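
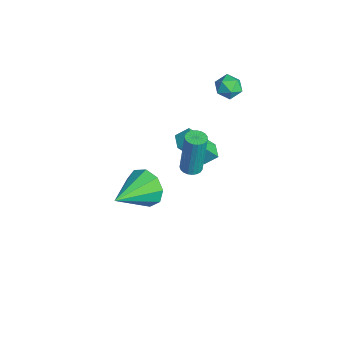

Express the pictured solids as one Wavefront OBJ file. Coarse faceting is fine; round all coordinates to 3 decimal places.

v 0.486 0.472 -2.03
v 0.906 0.202 -2.004
v 0.914 0.418 0.155
v 0.494 0.688 0.13
v 0.98 0.395 -2.024
v 0.988 0.612 0.135
v 0.969 0.602 -2.044
v 0.977 0.818 0.115
v 0.874 0.786 -2.063
v 0.882 1.002 0.097
v 0.712 0.916 -2.075
v 0.72 1.132 0.084
v 0.511 0.969 -2.079
v 0.519 1.185 0.08
v 0.305 0.936 -2.075
v 0.313 1.152 0.084
v 0.131 0.823 -2.063
v 0.139 1.039 0.096
v 0.019 0.649 -2.046
v 0.027 0.865 0.114
v -0.013 0.444 -2.025
v -0.005 0.661 0.134
v 0.041 0.245 -2.005
v 0.049 0.461 0.154
v 0.172 0.084 -1.99
v 0.18 0.301 0.17
v 0.358 -0.009 -1.981
v 0.366 0.207 0.178
v 0.566 -0.019 -1.981
v 0.574 0.197 0.179
v 0.76 0.055 -1.989
v 0.768 0.272 0.17
v -1.495 3.132 1.597
v -1.049 2.724 1.281
v -2.271 2.856 0.859
v -1.825 2.448 0.543
v -2.057 2.284 1.164
v -1.577 2.454 1.62
v -1.743 3.126 0.52
v -1.263 3.296 0.976
v -1.202 2.72 0.615
v -1.395 2.199 1.013
v -1.925 3.381 1.127
v -2.118 2.86 1.525
v 3.133 -2.3 0.224
v 3.713 -2.248 -0.527
v 4.167 -3.84 0.916
v 3.942 -1.878 -0.044
v 3.792 -1.705 0.565
v 3.334 -1.811 1.014
v 2.782 -2.145 1.093
v 2.395 -2.552 0.766
v 2.353 -2.84 0.185
v 2.677 -2.876 -0.377
v 3.214 -2.642 -0.659
v -2.931 1.984 -4.936
v -3.018 0.75 -3.378
v -2.812 2.609 -4.435
v -2.9 1.375 -2.876
v -2.1 1.865 -4.984
v -2.188 0.631 -3.425
v -1.982 2.49 -4.482
v -2.069 1.256 -2.924
f 2 1 5
f 2 5 3
f 3 5 6
f 3 6 4
f 5 1 7
f 5 7 6
f 6 7 8
f 6 8 4
f 7 1 9
f 7 9 8
f 8 9 10
f 8 10 4
f 9 1 11
f 9 11 10
f 10 11 12
f 10 12 4
f 11 1 13
f 11 13 12
f 12 13 14
f 12 14 4
f 13 1 15
f 13 15 14
f 14 15 16
f 14 16 4
f 15 1 17
f 15 17 16
f 16 17 18
f 16 18 4
f 17 1 19
f 17 19 18
f 18 19 20
f 18 20 4
f 19 1 21
f 19 21 20
f 20 21 22
f 20 22 4
f 21 1 23
f 21 23 22
f 22 23 24
f 22 24 4
f 23 1 25
f 23 25 24
f 24 25 26
f 24 26 4
f 25 1 27
f 25 27 26
f 26 27 28
f 26 28 4
f 27 1 29
f 27 29 28
f 28 29 30
f 28 30 4
f 29 1 31
f 29 31 30
f 30 31 32
f 30 32 4
f 31 1 2
f 31 2 32
f 32 2 3
f 32 3 4
f 33 44 38
f 33 38 34
f 33 34 40
f 33 40 43
f 33 43 44
f 34 38 42
f 38 44 37
f 44 43 35
f 43 40 39
f 40 34 41
f 36 42 37
f 36 37 35
f 36 35 39
f 36 39 41
f 36 41 42
f 37 42 38
f 35 37 44
f 39 35 43
f 41 39 40
f 42 41 34
f 46 45 48
f 46 48 47
f 48 45 49
f 48 49 47
f 49 45 50
f 49 50 47
f 50 45 51
f 50 51 47
f 51 45 52
f 51 52 47
f 52 45 53
f 52 53 47
f 53 45 54
f 53 54 47
f 54 45 55
f 54 55 47
f 55 45 46
f 55 46 47
f 57 59 56
f 60 57 56
f 56 59 58
f 58 60 56
f 57 63 59
f 61 57 60
f 61 63 57
f 59 63 58
f 62 60 58
f 58 63 62
f 62 61 60
f 63 61 62



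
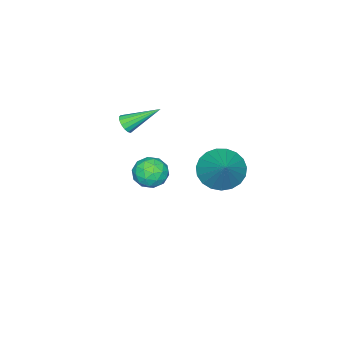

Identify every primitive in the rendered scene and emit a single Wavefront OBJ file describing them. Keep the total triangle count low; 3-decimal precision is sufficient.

v 2.993 1.592 1.222
v 3.573 0.692 1.362
v 4.167 2.548 2.498
v 3.787 0.888 1.019
v 3.863 1.206 0.711
v 3.788 1.591 0.491
v 3.577 1.976 0.398
v 3.264 2.294 0.447
v 2.904 2.491 0.63
v 2.56 2.533 0.916
v 2.291 2.412 1.254
v 2.143 2.149 1.587
v 2.142 1.79 1.856
v 2.288 1.397 2.016
v 2.556 1.037 2.039
v 2.9 0.774 1.92
v 3.26 0.652 1.681
v 0.7 -3.053 -1.757
v 1.026 -2.67 -2.496
v 2.034 -3.47 -1.384
v 2.36 -3.087 -2.123
v 2.034 -2.58 -1.462
v 1.21 -2.322 -1.693
v 1.85 -3.818 -2.187
v 1.026 -3.56 -2.418
v 1.737 -3.142 -2.761
v 1.851 -2.377 -2.313
v 1.209 -3.763 -1.567
v 1.323 -2.998 -1.119
v 0.746 -2.825 -2.159
v 2.314 -3.315 -1.721
v 2.122 -3.017 -1.333
v 2.314 -2.792 -1.767
v 0.854 -2.621 -1.687
v 1.046 -2.395 -2.121
v 1.638 -2.343 -1.514
v 2.014 -3.745 -1.759
v 2.206 -3.519 -2.193
v 0.746 -3.348 -2.113
v 0.938 -3.123 -2.547
v 1.422 -3.797 -2.366
v 1.356 -2.877 -2.749
v 2.14 -3.122 -2.53
v 1.84 -3.552 -2.568
v 1.355 -3.4 -2.703
v 1.423 -2.427 -2.486
v 2.207 -2.673 -2.267
v 2.015 -2.375 -1.879
v 1.531 -2.223 -2.014
v 1.84 -2.705 -2.642
v 0.853 -3.467 -1.613
v 1.637 -3.713 -1.394
v 1.529 -3.917 -1.866
v 1.045 -3.765 -2.001
v 0.92 -3.018 -1.35
v 1.704 -3.263 -1.131
v 1.705 -2.74 -1.177
v 1.22 -2.588 -1.312
v 1.22 -3.435 -1.238
v 1.593 -4.347 0.852
v 2.044 -4.258 1.115
v 0.747 -3.053 1.868
v 2.052 -4.086 0.901
v 1.936 -3.984 0.675
v 1.728 -3.979 0.496
v 1.484 -4.073 0.412
v 1.269 -4.24 0.446
v 1.141 -4.436 0.589
v 1.134 -4.608 0.803
v 1.25 -4.71 1.029
v 1.458 -4.715 1.208
v 1.702 -4.622 1.292
v 1.916 -4.454 1.258
f 2 1 4
f 2 4 3
f 4 1 5
f 4 5 3
f 5 1 6
f 5 6 3
f 6 1 7
f 6 7 3
f 7 1 8
f 7 8 3
f 8 1 9
f 8 9 3
f 9 1 10
f 9 10 3
f 10 1 11
f 10 11 3
f 11 1 12
f 11 12 3
f 12 1 13
f 12 13 3
f 13 1 14
f 13 14 3
f 14 1 15
f 14 15 3
f 15 1 16
f 15 16 3
f 16 1 17
f 16 17 3
f 17 1 2
f 17 2 3
f 18 55 34
f 55 29 58
f 34 58 23
f 55 58 34
f 18 34 30
f 34 23 35
f 30 35 19
f 34 35 30
f 18 30 39
f 30 19 40
f 39 40 25
f 30 40 39
f 18 39 51
f 39 25 54
f 51 54 28
f 39 54 51
f 18 51 55
f 51 28 59
f 55 59 29
f 51 59 55
f 19 35 46
f 35 23 49
f 46 49 27
f 35 49 46
f 23 58 36
f 58 29 57
f 36 57 22
f 58 57 36
f 29 59 56
f 59 28 52
f 56 52 20
f 59 52 56
f 28 54 53
f 54 25 41
f 53 41 24
f 54 41 53
f 25 40 45
f 40 19 42
f 45 42 26
f 40 42 45
f 21 47 33
f 47 27 48
f 33 48 22
f 47 48 33
f 21 33 31
f 33 22 32
f 31 32 20
f 33 32 31
f 21 31 38
f 31 20 37
f 38 37 24
f 31 37 38
f 21 38 43
f 38 24 44
f 43 44 26
f 38 44 43
f 21 43 47
f 43 26 50
f 47 50 27
f 43 50 47
f 22 48 36
f 48 27 49
f 36 49 23
f 48 49 36
f 20 32 56
f 32 22 57
f 56 57 29
f 32 57 56
f 24 37 53
f 37 20 52
f 53 52 28
f 37 52 53
f 26 44 45
f 44 24 41
f 45 41 25
f 44 41 45
f 27 50 46
f 50 26 42
f 46 42 19
f 50 42 46
f 61 60 63
f 61 63 62
f 63 60 64
f 63 64 62
f 64 60 65
f 64 65 62
f 65 60 66
f 65 66 62
f 66 60 67
f 66 67 62
f 67 60 68
f 67 68 62
f 68 60 69
f 68 69 62
f 69 60 70
f 69 70 62
f 70 60 71
f 70 71 62
f 71 60 72
f 71 72 62
f 72 60 73
f 72 73 62
f 73 60 61
f 73 61 62



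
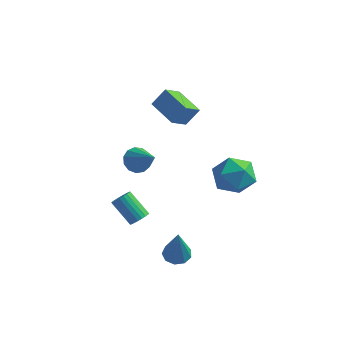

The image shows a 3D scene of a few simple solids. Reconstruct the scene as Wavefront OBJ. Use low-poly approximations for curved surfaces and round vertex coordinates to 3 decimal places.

v -3.2 1.71 -1.036
v -2.644 1.944 -1.531
v -1.88 0.97 0.096
v -2.704 2.274 -1.246
v -2.921 2.424 -0.895
v -3.226 2.348 -0.589
v -3.524 2.069 -0.424
v -3.718 1.676 -0.454
v -3.748 1.294 -0.669
v -3.604 1.044 -1
v -3.332 1.005 -1.343
v -3.018 1.19 -1.588
v -2.761 1.54 -1.658
v -1.897 -0.734 -3.291
v -1.556 -0.387 -3.014
v -2.681 -0.139 -1.933
v -3.023 -0.486 -2.209
v -1.664 -0.241 -3.161
v -2.789 0.006 -2.079
v -1.813 -0.181 -3.329
v -2.938 0.066 -2.248
v -1.977 -0.217 -3.491
v -3.102 0.03 -2.41
v -2.126 -0.341 -3.619
v -3.252 -0.094 -2.537
v -2.237 -0.534 -3.689
v -3.362 -0.287 -2.608
v -2.288 -0.761 -3.691
v -3.413 -0.514 -2.609
v -2.272 -0.983 -3.623
v -3.397 -0.736 -2.542
v -2.191 -1.163 -3.499
v -3.316 -0.915 -2.417
v -2.06 -1.267 -3.338
v -3.185 -1.02 -2.256
v -1.9 -1.28 -3.169
v -3.025 -1.033 -2.087
v -1.74 -1.198 -3.021
v -2.865 -0.951 -1.939
v -1.607 -1.036 -2.919
v -2.732 -0.789 -1.838
v -1.524 -0.821 -2.882
v -2.649 -0.574 -1.801
v -1.506 -0.592 -2.916
v -2.631 -0.345 -1.835
v 0.113 3.315 -1.747
v 0.539 3.789 -2.787
v 1.961 3.091 -1.093
v 2.387 3.565 -2.133
v 1.789 4.273 -1.339
v 0.647 4.411 -1.744
v 1.853 2.469 -2.136
v 0.711 2.607 -2.541
v 1.614 3.266 -3.028
v 1.575 4.381 -2.535
v 0.925 2.499 -1.345
v 0.886 3.614 -0.852
v 0.732 -2.121 -3.897
v 1.232 -1.621 -3.829
v 1.108 -2.779 -1.843
v 0.8 -1.445 -3.693
v 0.337 -1.585 -3.653
v 0.058 -1.976 -3.728
v 0.095 -2.435 -3.881
v 0.431 -2.747 -4.043
v 0.907 -2.767 -4.136
v 1.301 -2.484 -4.118
v 1.43 -2.032 -3.996
v -0.867 2.343 1.919
v -1.173 1.386 2.594
v -2.304 3.103 2.345
v -2.609 2.146 3.02
v -0.351 2.814 2.82
v -0.656 1.857 3.495
v -1.787 3.574 3.246
v -2.093 2.617 3.921
f 2 1 4
f 2 4 3
f 4 1 5
f 4 5 3
f 5 1 6
f 5 6 3
f 6 1 7
f 6 7 3
f 7 1 8
f 7 8 3
f 8 1 9
f 8 9 3
f 9 1 10
f 9 10 3
f 10 1 11
f 10 11 3
f 11 1 12
f 11 12 3
f 12 1 13
f 12 13 3
f 13 1 2
f 13 2 3
f 15 14 18
f 15 18 16
f 16 18 19
f 16 19 17
f 18 14 20
f 18 20 19
f 19 20 21
f 19 21 17
f 20 14 22
f 20 22 21
f 21 22 23
f 21 23 17
f 22 14 24
f 22 24 23
f 23 24 25
f 23 25 17
f 24 14 26
f 24 26 25
f 25 26 27
f 25 27 17
f 26 14 28
f 26 28 27
f 27 28 29
f 27 29 17
f 28 14 30
f 28 30 29
f 29 30 31
f 29 31 17
f 30 14 32
f 30 32 31
f 31 32 33
f 31 33 17
f 32 14 34
f 32 34 33
f 33 34 35
f 33 35 17
f 34 14 36
f 34 36 35
f 35 36 37
f 35 37 17
f 36 14 38
f 36 38 37
f 37 38 39
f 37 39 17
f 38 14 40
f 38 40 39
f 39 40 41
f 39 41 17
f 40 14 42
f 40 42 41
f 41 42 43
f 41 43 17
f 42 14 44
f 42 44 43
f 43 44 45
f 43 45 17
f 44 14 15
f 44 15 45
f 45 15 16
f 45 16 17
f 46 57 51
f 46 51 47
f 46 47 53
f 46 53 56
f 46 56 57
f 47 51 55
f 51 57 50
f 57 56 48
f 56 53 52
f 53 47 54
f 49 55 50
f 49 50 48
f 49 48 52
f 49 52 54
f 49 54 55
f 50 55 51
f 48 50 57
f 52 48 56
f 54 52 53
f 55 54 47
f 59 58 61
f 59 61 60
f 61 58 62
f 61 62 60
f 62 58 63
f 62 63 60
f 63 58 64
f 63 64 60
f 64 58 65
f 64 65 60
f 65 58 66
f 65 66 60
f 66 58 67
f 66 67 60
f 67 58 68
f 67 68 60
f 68 58 59
f 68 59 60
f 70 72 69
f 73 70 69
f 69 72 71
f 71 73 69
f 70 76 72
f 74 70 73
f 74 76 70
f 72 76 71
f 75 73 71
f 71 76 75
f 75 74 73
f 76 74 75



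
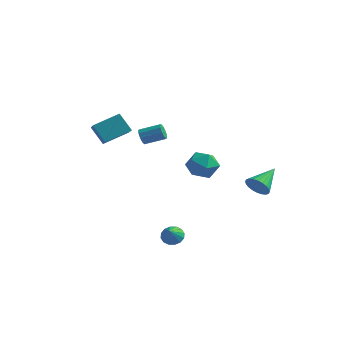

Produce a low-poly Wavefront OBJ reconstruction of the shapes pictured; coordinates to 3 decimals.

v 3.581 2.777 -1.729
v 4.202 2.945 -2.221
v 3.799 4.423 -0.891
v 3.959 3.061 -2.386
v 3.659 3.134 -2.452
v 3.347 3.153 -2.407
v 3.07 3.114 -2.259
v 2.871 3.024 -2.03
v 2.781 2.896 -1.756
v 2.812 2.75 -1.477
v 2.961 2.608 -1.237
v 3.204 2.492 -1.071
v 3.504 2.419 -1.006
v 3.816 2.401 -1.051
v 4.093 2.44 -1.199
v 4.292 2.53 -1.427
v 4.382 2.658 -1.702
v 4.351 2.803 -1.981
v -4.094 -2.249 3.231
v -3.128 -1.025 3.91
v -5.011 -1.092 2.451
v -4.046 0.132 3.129
v -3.254 -2.312 2.151
v -2.289 -1.088 2.829
v -4.172 -1.155 1.37
v -3.206 0.069 2.049
v 1.428 -2.888 -3.723
v 1.975 -2.541 -3.551
v 1.672 -3.652 -2.957
v 1.722 -2.417 -3.347
v 1.391 -2.42 -3.245
v 1.069 -2.548 -3.271
v 0.844 -2.767 -3.418
v 0.776 -3.018 -3.647
v 0.882 -3.235 -3.896
v 1.135 -3.358 -4.099
v 1.466 -3.355 -4.202
v 1.787 -3.227 -4.176
v 2.012 -3.008 -4.029
v 2.081 -2.757 -3.8
v -2.231 -0.14 1.983
v -1.943 -0.344 1.548
v -0.861 0.217 2.001
v -1.149 0.42 2.437
v -2.067 -0.033 1.459
v -0.985 0.527 1.912
v -2.253 0.237 1.57
v -1.171 0.797 2.023
v -2.431 0.363 1.839
v -1.349 0.923 2.292
v -2.532 0.296 2.163
v -1.45 0.857 2.616
v -2.519 0.063 2.419
v -1.437 0.624 2.872
v -2.395 -0.247 2.508
v -1.313 0.313 2.961
v -2.209 -0.517 2.397
v -1.127 0.043 2.85
v -2.031 -0.643 2.128
v -0.949 -0.083 2.581
v -1.93 -0.577 1.804
v -0.848 -0.016 2.257
v 1.324 -1.385 1.129
v 1.675 -0.845 1.934
v 2.845 -1.355 0.446
v 3.196 -0.815 1.251
v 2.921 -1.8 1.372
v 1.981 -1.819 1.794
v 2.539 -0.381 0.586
v 1.599 -0.4 1.008
v 2.426 -0.224 1.598
v 2.661 -1.102 2.084
v 1.859 -1.098 0.296
v 2.094 -1.976 0.782
f 2 1 4
f 2 4 3
f 4 1 5
f 4 5 3
f 5 1 6
f 5 6 3
f 6 1 7
f 6 7 3
f 7 1 8
f 7 8 3
f 8 1 9
f 8 9 3
f 9 1 10
f 9 10 3
f 10 1 11
f 10 11 3
f 11 1 12
f 11 12 3
f 12 1 13
f 12 13 3
f 13 1 14
f 13 14 3
f 14 1 15
f 14 15 3
f 15 1 16
f 15 16 3
f 16 1 17
f 16 17 3
f 17 1 18
f 17 18 3
f 18 1 2
f 18 2 3
f 20 22 19
f 23 20 19
f 19 22 21
f 21 23 19
f 20 26 22
f 24 20 23
f 24 26 20
f 22 26 21
f 25 23 21
f 21 26 25
f 25 24 23
f 26 24 25
f 28 27 30
f 28 30 29
f 30 27 31
f 30 31 29
f 31 27 32
f 31 32 29
f 32 27 33
f 32 33 29
f 33 27 34
f 33 34 29
f 34 27 35
f 34 35 29
f 35 27 36
f 35 36 29
f 36 27 37
f 36 37 29
f 37 27 38
f 37 38 29
f 38 27 39
f 38 39 29
f 39 27 40
f 39 40 29
f 40 27 28
f 40 28 29
f 42 41 45
f 42 45 43
f 43 45 46
f 43 46 44
f 45 41 47
f 45 47 46
f 46 47 48
f 46 48 44
f 47 41 49
f 47 49 48
f 48 49 50
f 48 50 44
f 49 41 51
f 49 51 50
f 50 51 52
f 50 52 44
f 51 41 53
f 51 53 52
f 52 53 54
f 52 54 44
f 53 41 55
f 53 55 54
f 54 55 56
f 54 56 44
f 55 41 57
f 55 57 56
f 56 57 58
f 56 58 44
f 57 41 59
f 57 59 58
f 58 59 60
f 58 60 44
f 59 41 61
f 59 61 60
f 60 61 62
f 60 62 44
f 61 41 42
f 61 42 62
f 62 42 43
f 62 43 44
f 63 74 68
f 63 68 64
f 63 64 70
f 63 70 73
f 63 73 74
f 64 68 72
f 68 74 67
f 74 73 65
f 73 70 69
f 70 64 71
f 66 72 67
f 66 67 65
f 66 65 69
f 66 69 71
f 66 71 72
f 67 72 68
f 65 67 74
f 69 65 73
f 71 69 70
f 72 71 64



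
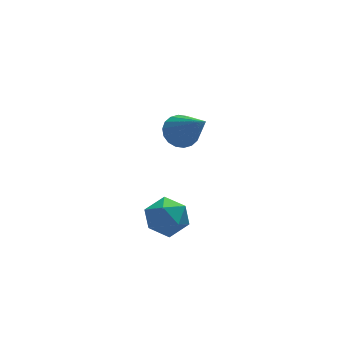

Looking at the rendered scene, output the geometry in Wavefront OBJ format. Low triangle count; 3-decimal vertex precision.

v -1.644 2.547 0.251
v -1.082 2.864 0.43
v -1.316 1.153 1.689
v -1.288 2.993 0.602
v -1.565 3.034 0.705
v -1.858 2.978 0.717
v -2.108 2.837 0.638
v -2.267 2.639 0.482
v -2.302 2.422 0.28
v -2.207 2.23 0.072
v -2.001 2.101 -0.1
v -1.724 2.061 -0.203
v -1.431 2.116 -0.216
v -1.181 2.257 -0.136
v -1.022 2.456 0.02
v -0.987 2.672 0.222
v -4.238 -1.25 0.049
v -3.738 -0.852 -0.412
v -3.502 -2.288 -0.048
v -3.002 -1.89 -0.509
v -3.065 -1.706 0.255
v -3.52 -1.065 0.316
v -3.72 -2.075 -0.776
v -4.175 -1.434 -0.715
v -3.417 -1.361 -0.921
v -3.012 -1.134 -0.284
v -4.228 -2.006 -0.176
v -3.823 -1.779 0.461
f 2 1 4
f 2 4 3
f 4 1 5
f 4 5 3
f 5 1 6
f 5 6 3
f 6 1 7
f 6 7 3
f 7 1 8
f 7 8 3
f 8 1 9
f 8 9 3
f 9 1 10
f 9 10 3
f 10 1 11
f 10 11 3
f 11 1 12
f 11 12 3
f 12 1 13
f 12 13 3
f 13 1 14
f 13 14 3
f 14 1 15
f 14 15 3
f 15 1 16
f 15 16 3
f 16 1 2
f 16 2 3
f 17 28 22
f 17 22 18
f 17 18 24
f 17 24 27
f 17 27 28
f 18 22 26
f 22 28 21
f 28 27 19
f 27 24 23
f 24 18 25
f 20 26 21
f 20 21 19
f 20 19 23
f 20 23 25
f 20 25 26
f 21 26 22
f 19 21 28
f 23 19 27
f 25 23 24
f 26 25 18



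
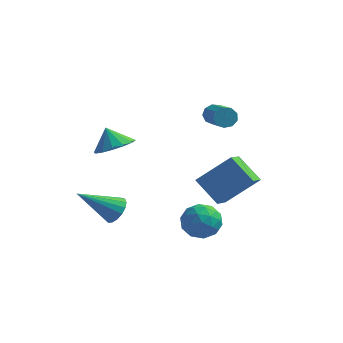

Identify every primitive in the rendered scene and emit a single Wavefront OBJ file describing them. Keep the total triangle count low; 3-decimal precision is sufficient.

v 1.145 -1.101 -0.948
v 1.167 -2.25 -0.341
v 0.002 -0.628 -0.013
v 0.024 -1.778 0.594
v 2.476 -0.402 0.326
v 2.498 -1.552 0.933
v 1.333 0.07 1.261
v 1.355 -1.079 1.868
v -0.073 0.965 3.111
v 0.239 0.945 2.659
v 1.166 -0.365 3.357
v 0.853 -0.345 3.809
v 0.389 1.184 2.908
v 1.315 -0.126 3.606
v 0.322 1.32 3.252
v 1.249 0.01 3.951
v 0.07 1.29 3.53
v 0.997 -0.02 4.229
v -0.248 1.108 3.612
v 0.678 -0.202 4.311
v -0.485 0.859 3.459
v 0.441 -0.451 4.158
v -0.53 0.66 3.143
v 0.397 -0.65 3.842
v -0.36 0.603 2.812
v 0.566 -0.707 3.511
v -0.057 0.716 2.621
v 0.87 -0.594 3.319
v -0.498 -1.695 -1.637
v 0.064 -1.212 -2.242
v 0.656 -2.688 -1.358
v 1.218 -2.205 -1.963
v 0.96 -1.81 -1.131
v 0.247 -1.196 -1.303
v 0.473 -2.704 -2.297
v -0.24 -2.09 -2.469
v 0.664 -1.836 -2.65
v 0.965 -1.283 -1.929
v -0.245 -2.617 -1.671
v 0.056 -2.064 -0.95
v -0.319 -1.366 -1.964
v 1.039 -2.534 -1.636
v 0.887 -2.301 -1.147
v 1.217 -2.017 -1.502
v -0.211 -1.357 -1.412
v 0.119 -1.073 -1.768
v 0.646 -1.424 -1.115
v 0.601 -2.827 -1.832
v 0.931 -2.543 -2.188
v -0.497 -1.883 -2.098
v -0.167 -1.599 -2.453
v 0.074 -2.476 -2.485
v 0.365 -1.449 -2.56
v 1.043 -2.033 -2.396
v 0.605 -2.326 -2.592
v 0.186 -1.965 -2.693
v 0.542 -1.124 -2.136
v 1.22 -1.708 -1.972
v 1.069 -1.475 -1.483
v 0.649 -1.115 -1.584
v 0.894 -1.491 -2.376
v -0.5 -2.192 -1.628
v 0.178 -2.776 -1.464
v 0.071 -2.785 -2.016
v -0.349 -2.425 -2.117
v -0.323 -1.867 -1.204
v 0.355 -2.451 -1.04
v 0.534 -1.935 -0.907
v 0.115 -1.574 -1.008
v -0.174 -2.409 -1.224
v -3.234 -2.698 2.517
v -2.681 -1.948 2.635
v -3.726 -2.482 3.443
v -3.067 -1.782 2.391
v -3.499 -1.862 2.181
v -3.859 -2.165 2.06
v -4.052 -2.612 2.063
v -4.026 -3.082 2.187
v -3.788 -3.449 2.399
v -3.401 -3.615 2.643
v -2.97 -3.535 2.854
v -2.609 -3.232 2.974
v -2.416 -2.785 2.972
v -2.442 -2.315 2.848
v -3.219 -2.727 -1.442
v -2.685 -2.974 -1.01
v -4.641 -3.593 -0.178
v -2.76 -2.659 -0.878
v -2.94 -2.36 -0.876
v -3.184 -2.144 -1.003
v -3.436 -2.063 -1.231
v -3.639 -2.133 -1.507
v -3.745 -2.34 -1.768
v -3.731 -2.635 -1.954
v -3.599 -2.951 -2.023
v -3.381 -3.216 -1.959
v -3.125 -3.369 -1.776
v -2.891 -3.375 -1.517
v -2.732 -3.232 -1.24
f 2 4 1
f 5 2 1
f 1 4 3
f 3 5 1
f 2 8 4
f 6 2 5
f 6 8 2
f 4 8 3
f 7 5 3
f 3 8 7
f 7 6 5
f 8 6 7
f 10 9 13
f 10 13 11
f 11 13 14
f 11 14 12
f 13 9 15
f 13 15 14
f 14 15 16
f 14 16 12
f 15 9 17
f 15 17 16
f 16 17 18
f 16 18 12
f 17 9 19
f 17 19 18
f 18 19 20
f 18 20 12
f 19 9 21
f 19 21 20
f 20 21 22
f 20 22 12
f 21 9 23
f 21 23 22
f 22 23 24
f 22 24 12
f 23 9 25
f 23 25 24
f 24 25 26
f 24 26 12
f 25 9 27
f 25 27 26
f 26 27 28
f 26 28 12
f 27 9 10
f 27 10 28
f 28 10 11
f 28 11 12
f 29 66 45
f 66 40 69
f 45 69 34
f 66 69 45
f 29 45 41
f 45 34 46
f 41 46 30
f 45 46 41
f 29 41 50
f 41 30 51
f 50 51 36
f 41 51 50
f 29 50 62
f 50 36 65
f 62 65 39
f 50 65 62
f 29 62 66
f 62 39 70
f 66 70 40
f 62 70 66
f 30 46 57
f 46 34 60
f 57 60 38
f 46 60 57
f 34 69 47
f 69 40 68
f 47 68 33
f 69 68 47
f 40 70 67
f 70 39 63
f 67 63 31
f 70 63 67
f 39 65 64
f 65 36 52
f 64 52 35
f 65 52 64
f 36 51 56
f 51 30 53
f 56 53 37
f 51 53 56
f 32 58 44
f 58 38 59
f 44 59 33
f 58 59 44
f 32 44 42
f 44 33 43
f 42 43 31
f 44 43 42
f 32 42 49
f 42 31 48
f 49 48 35
f 42 48 49
f 32 49 54
f 49 35 55
f 54 55 37
f 49 55 54
f 32 54 58
f 54 37 61
f 58 61 38
f 54 61 58
f 33 59 47
f 59 38 60
f 47 60 34
f 59 60 47
f 31 43 67
f 43 33 68
f 67 68 40
f 43 68 67
f 35 48 64
f 48 31 63
f 64 63 39
f 48 63 64
f 37 55 56
f 55 35 52
f 56 52 36
f 55 52 56
f 38 61 57
f 61 37 53
f 57 53 30
f 61 53 57
f 72 71 74
f 72 74 73
f 74 71 75
f 74 75 73
f 75 71 76
f 75 76 73
f 76 71 77
f 76 77 73
f 77 71 78
f 77 78 73
f 78 71 79
f 78 79 73
f 79 71 80
f 79 80 73
f 80 71 81
f 80 81 73
f 81 71 82
f 81 82 73
f 82 71 83
f 82 83 73
f 83 71 84
f 83 84 73
f 84 71 72
f 84 72 73
f 86 85 88
f 86 88 87
f 88 85 89
f 88 89 87
f 89 85 90
f 89 90 87
f 90 85 91
f 90 91 87
f 91 85 92
f 91 92 87
f 92 85 93
f 92 93 87
f 93 85 94
f 93 94 87
f 94 85 95
f 94 95 87
f 95 85 96
f 95 96 87
f 96 85 97
f 96 97 87
f 97 85 98
f 97 98 87
f 98 85 99
f 98 99 87
f 99 85 86
f 99 86 87



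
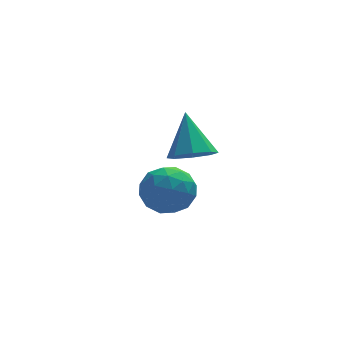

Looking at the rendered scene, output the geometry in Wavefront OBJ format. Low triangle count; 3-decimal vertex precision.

v -3.209 4.743 -3.625
v -2.137 4.772 -4.183
v -3.183 2.788 -3.677
v -2.111 2.817 -4.235
v -2.201 3.159 -3.078
v -2.217 4.367 -3.046
v -3.103 3.193 -4.814
v -3.119 4.401 -4.782
v -2.071 3.814 -4.917
v -1.513 3.793 -3.845
v -3.807 3.767 -4.015
v -3.249 3.746 -2.943
v -2.675 4.929 -3.899
v -2.645 2.631 -3.961
v -2.698 2.831 -3.281
v -2.067 2.848 -3.608
v -2.722 4.691 -3.231
v -2.092 4.708 -3.559
v -2.129 3.76 -2.91
v -3.228 2.852 -4.301
v -2.598 2.869 -4.629
v -3.253 4.712 -4.252
v -2.622 4.729 -4.579
v -3.191 3.8 -4.95
v -2.006 4.383 -4.659
v -1.991 3.234 -4.689
v -2.574 3.455 -5.03
v -2.584 4.165 -5.011
v -1.678 4.371 -4.028
v -1.663 3.221 -4.059
v -1.716 3.422 -3.379
v -1.725 4.133 -3.36
v -1.64 3.808 -4.46
v -3.657 4.339 -3.801
v -3.642 3.189 -3.832
v -3.595 3.427 -4.5
v -3.604 4.138 -4.481
v -3.329 4.326 -3.171
v -3.314 3.177 -3.201
v -2.736 3.395 -2.849
v -2.746 4.105 -2.83
v -3.68 3.752 -3.4
v -2.351 1.002 -0.253
v -1.406 0.865 -0.154
v -2.329 2.278 1.313
v -1.563 1.423 -0.606
v -2.182 1.734 -0.851
v -2.9 1.616 -0.746
v -3.296 1.139 -0.352
v -3.138 0.582 0.1
v -2.519 0.271 0.345
v -1.802 0.388 0.24
f 1 38 17
f 38 12 41
f 17 41 6
f 38 41 17
f 1 17 13
f 17 6 18
f 13 18 2
f 17 18 13
f 1 13 22
f 13 2 23
f 22 23 8
f 13 23 22
f 1 22 34
f 22 8 37
f 34 37 11
f 22 37 34
f 1 34 38
f 34 11 42
f 38 42 12
f 34 42 38
f 2 18 29
f 18 6 32
f 29 32 10
f 18 32 29
f 6 41 19
f 41 12 40
f 19 40 5
f 41 40 19
f 12 42 39
f 42 11 35
f 39 35 3
f 42 35 39
f 11 37 36
f 37 8 24
f 36 24 7
f 37 24 36
f 8 23 28
f 23 2 25
f 28 25 9
f 23 25 28
f 4 30 16
f 30 10 31
f 16 31 5
f 30 31 16
f 4 16 14
f 16 5 15
f 14 15 3
f 16 15 14
f 4 14 21
f 14 3 20
f 21 20 7
f 14 20 21
f 4 21 26
f 21 7 27
f 26 27 9
f 21 27 26
f 4 26 30
f 26 9 33
f 30 33 10
f 26 33 30
f 5 31 19
f 31 10 32
f 19 32 6
f 31 32 19
f 3 15 39
f 15 5 40
f 39 40 12
f 15 40 39
f 7 20 36
f 20 3 35
f 36 35 11
f 20 35 36
f 9 27 28
f 27 7 24
f 28 24 8
f 27 24 28
f 10 33 29
f 33 9 25
f 29 25 2
f 33 25 29
f 44 43 46
f 44 46 45
f 46 43 47
f 46 47 45
f 47 43 48
f 47 48 45
f 48 43 49
f 48 49 45
f 49 43 50
f 49 50 45
f 50 43 51
f 50 51 45
f 51 43 52
f 51 52 45
f 52 43 44
f 52 44 45



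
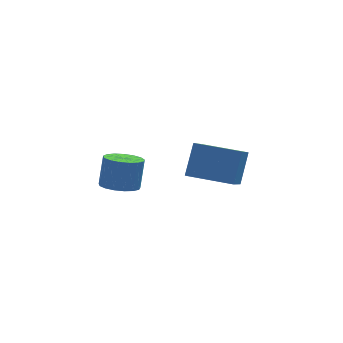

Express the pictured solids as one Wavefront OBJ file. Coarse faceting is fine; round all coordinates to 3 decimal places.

v -3.561 -1.252 -1.145
v -2.835 -1.331 -1.268
v -2.594 -0.908 -0.118
v -3.319 -0.828 0.005
v -2.904 -1.001 -1.376
v -2.662 -0.577 -0.225
v -3.123 -0.728 -1.43
v -2.881 -0.304 -0.279
v -3.442 -0.575 -1.42
v -3.201 -0.151 -0.269
v -3.789 -0.577 -1.346
v -3.547 -0.153 -0.195
v -4.083 -0.734 -1.227
v -3.841 -0.31 -0.076
v -4.258 -1.009 -1.089
v -4.016 -0.586 0.062
v -4.273 -1.34 -0.964
v -4.031 -0.917 0.187
v -4.125 -1.651 -0.88
v -3.883 -1.227 0.271
v -3.847 -1.87 -0.858
v -3.606 -1.447 0.293
v -3.505 -1.948 -0.901
v -3.263 -1.524 0.25
v -3.175 -1.866 -1
v -2.933 -1.443 0.151
v -2.933 -1.644 -1.133
v -2.692 -1.22 0.018
v -0.302 1.758 -3.253
v -0.934 0.182 -2.001
v 0.165 2.512 -2.069
v -0.468 0.935 -0.816
v 1.328 0.985 -3.404
v 0.695 -0.592 -2.151
v 1.794 1.738 -2.219
v 1.162 0.162 -0.967
f 2 1 5
f 2 5 3
f 3 5 6
f 3 6 4
f 5 1 7
f 5 7 6
f 6 7 8
f 6 8 4
f 7 1 9
f 7 9 8
f 8 9 10
f 8 10 4
f 9 1 11
f 9 11 10
f 10 11 12
f 10 12 4
f 11 1 13
f 11 13 12
f 12 13 14
f 12 14 4
f 13 1 15
f 13 15 14
f 14 15 16
f 14 16 4
f 15 1 17
f 15 17 16
f 16 17 18
f 16 18 4
f 17 1 19
f 17 19 18
f 18 19 20
f 18 20 4
f 19 1 21
f 19 21 20
f 20 21 22
f 20 22 4
f 21 1 23
f 21 23 22
f 22 23 24
f 22 24 4
f 23 1 25
f 23 25 24
f 24 25 26
f 24 26 4
f 25 1 27
f 25 27 26
f 26 27 28
f 26 28 4
f 27 1 2
f 27 2 28
f 28 2 3
f 28 3 4
f 30 32 29
f 33 30 29
f 29 32 31
f 31 33 29
f 30 36 32
f 34 30 33
f 34 36 30
f 32 36 31
f 35 33 31
f 31 36 35
f 35 34 33
f 36 34 35



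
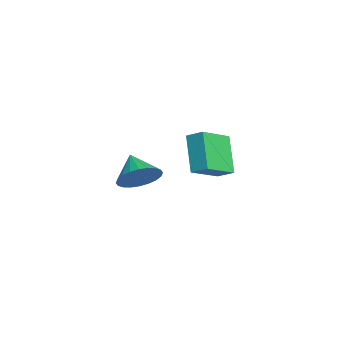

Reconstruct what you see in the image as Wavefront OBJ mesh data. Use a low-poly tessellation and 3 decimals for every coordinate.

v 3.721 -3.325 2.707
v 4.253 -4.055 3.159
v 2.599 -3.655 3.493
v 4.328 -3.748 3.394
v 4.31 -3.376 3.525
v 4.203 -2.997 3.532
v 4.022 -2.668 3.412
v 3.796 -2.439 3.186
v 3.558 -2.344 2.886
v 3.345 -2.399 2.559
v 3.189 -2.595 2.255
v 3.114 -2.902 2.019
v 3.132 -3.273 1.888
v 3.239 -3.652 1.882
v 3.42 -3.981 2.001
v 3.646 -4.211 2.227
v 3.884 -4.305 2.527
v 4.097 -4.25 2.854
v -1.813 -0.97 2.284
v -1.36 -0.277 2.73
v -2.907 0.317 1.393
v -2.454 1.01 1.839
v -0.406 -0.87 0.701
v 0.047 -0.177 1.147
v -1.5 0.417 -0.19
v -1.047 1.11 0.256
f 2 1 4
f 2 4 3
f 4 1 5
f 4 5 3
f 5 1 6
f 5 6 3
f 6 1 7
f 6 7 3
f 7 1 8
f 7 8 3
f 8 1 9
f 8 9 3
f 9 1 10
f 9 10 3
f 10 1 11
f 10 11 3
f 11 1 12
f 11 12 3
f 12 1 13
f 12 13 3
f 13 1 14
f 13 14 3
f 14 1 15
f 14 15 3
f 15 1 16
f 15 16 3
f 16 1 17
f 16 17 3
f 17 1 18
f 17 18 3
f 18 1 2
f 18 2 3
f 20 22 19
f 23 20 19
f 19 22 21
f 21 23 19
f 20 26 22
f 24 20 23
f 24 26 20
f 22 26 21
f 25 23 21
f 21 26 25
f 25 24 23
f 26 24 25



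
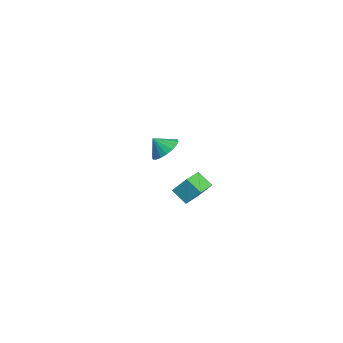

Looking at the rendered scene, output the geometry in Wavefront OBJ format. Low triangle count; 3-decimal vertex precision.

v -3.698 -0.91 -2.218
v -3.115 -1.704 -2.483
v -4.162 -1.53 -1.382
v -2.858 -1.487 -2.179
v -2.766 -1.156 -1.883
v -2.859 -0.776 -1.653
v -3.119 -0.422 -1.535
v -3.493 -0.165 -1.552
v -3.907 -0.056 -1.701
v -4.28 -0.116 -1.953
v -4.538 -0.333 -2.257
v -4.629 -0.664 -2.554
v -4.536 -1.044 -2.784
v -4.277 -1.398 -2.902
v -3.903 -1.655 -2.884
v -3.488 -1.764 -2.735
v 2.702 -2.1 0.105
v 2.964 -1.352 1.059
v 3.527 -1.595 -0.517
v 3.789 -0.848 0.437
v 3.791 -3.192 0.663
v 4.053 -2.445 1.617
v 4.616 -2.688 0.041
v 4.878 -1.94 0.995
f 2 1 4
f 2 4 3
f 4 1 5
f 4 5 3
f 5 1 6
f 5 6 3
f 6 1 7
f 6 7 3
f 7 1 8
f 7 8 3
f 8 1 9
f 8 9 3
f 9 1 10
f 9 10 3
f 10 1 11
f 10 11 3
f 11 1 12
f 11 12 3
f 12 1 13
f 12 13 3
f 13 1 14
f 13 14 3
f 14 1 15
f 14 15 3
f 15 1 16
f 15 16 3
f 16 1 2
f 16 2 3
f 18 20 17
f 21 18 17
f 17 20 19
f 19 21 17
f 18 24 20
f 22 18 21
f 22 24 18
f 20 24 19
f 23 21 19
f 19 24 23
f 23 22 21
f 24 22 23



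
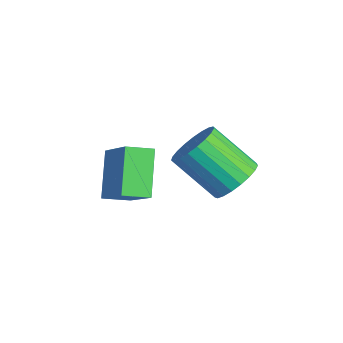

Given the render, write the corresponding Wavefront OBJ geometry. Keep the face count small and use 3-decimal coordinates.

v 0.839 0.832 -4.228
v -0.23 1.317 -3.068
v 0.947 1.668 -4.479
v -0.122 2.154 -3.32
v 2.162 1.006 -3.08
v 1.093 1.492 -1.921
v 2.27 1.843 -3.332
v 1.201 2.328 -2.172
v 3.748 3.765 -1.968
v 4.095 4.164 -1.368
v 3.2 3.234 -0.232
v 2.852 2.835 -0.832
v 3.826 4.35 -1.429
v 2.93 3.42 -0.292
v 3.543 4.435 -1.582
v 2.648 3.505 -0.445
v 3.295 4.404 -1.802
v 2.4 3.474 -0.665
v 3.126 4.262 -2.051
v 2.231 3.332 -0.914
v 3.065 4.034 -2.286
v 2.169 3.105 -1.149
v 3.121 3.76 -2.466
v 2.226 2.831 -1.329
v 3.286 3.487 -2.56
v 2.39 2.557 -1.423
v 3.53 3.262 -2.551
v 2.635 2.332 -1.414
v 3.812 3.123 -2.442
v 2.917 2.194 -1.305
v 4.083 3.096 -2.251
v 3.188 2.166 -1.114
v 4.296 3.184 -2.011
v 3.401 2.255 -0.874
v 4.414 3.373 -1.764
v 3.519 2.443 -0.627
v 4.417 3.629 -1.552
v 3.522 2.7 -0.415
v 4.304 3.909 -1.412
v 3.409 2.98 -0.275
f 2 4 1
f 5 2 1
f 1 4 3
f 3 5 1
f 2 8 4
f 6 2 5
f 6 8 2
f 4 8 3
f 7 5 3
f 3 8 7
f 7 6 5
f 8 6 7
f 10 9 13
f 10 13 11
f 11 13 14
f 11 14 12
f 13 9 15
f 13 15 14
f 14 15 16
f 14 16 12
f 15 9 17
f 15 17 16
f 16 17 18
f 16 18 12
f 17 9 19
f 17 19 18
f 18 19 20
f 18 20 12
f 19 9 21
f 19 21 20
f 20 21 22
f 20 22 12
f 21 9 23
f 21 23 22
f 22 23 24
f 22 24 12
f 23 9 25
f 23 25 24
f 24 25 26
f 24 26 12
f 25 9 27
f 25 27 26
f 26 27 28
f 26 28 12
f 27 9 29
f 27 29 28
f 28 29 30
f 28 30 12
f 29 9 31
f 29 31 30
f 30 31 32
f 30 32 12
f 31 9 33
f 31 33 32
f 32 33 34
f 32 34 12
f 33 9 35
f 33 35 34
f 34 35 36
f 34 36 12
f 35 9 37
f 35 37 36
f 36 37 38
f 36 38 12
f 37 9 39
f 37 39 38
f 38 39 40
f 38 40 12
f 39 9 10
f 39 10 40
f 40 10 11
f 40 11 12



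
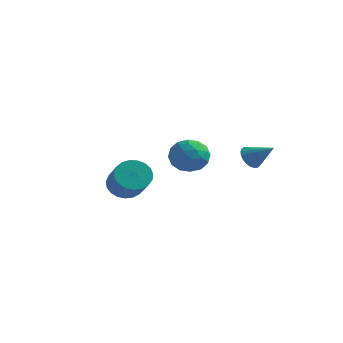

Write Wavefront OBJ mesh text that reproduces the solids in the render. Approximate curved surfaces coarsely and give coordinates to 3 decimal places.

v 1.46 -1.947 0.122
v 1.977 -1.872 1.01
v 2.683 -2.888 -0.51
v 3.2 -2.813 0.378
v 2.325 -3.356 0.335
v 1.569 -2.775 0.725
v 3.091 -1.985 -0.225
v 2.335 -1.404 0.165
v 2.984 -1.896 0.796
v 2.511 -2.744 1.142
v 2.149 -2.016 -0.642
v 1.676 -2.864 -0.296
v 1.611 -1.827 0.621
v 3.049 -2.933 -0.121
v 2.535 -3.252 -0.147
v 2.838 -3.208 0.375
v 1.372 -2.358 0.454
v 1.675 -2.314 0.976
v 1.88 -3.186 0.579
v 2.985 -2.446 -0.476
v 3.288 -2.402 0.046
v 1.822 -1.552 0.125
v 2.125 -1.508 0.647
v 2.78 -1.574 -0.079
v 2.507 -1.797 1.018
v 3.226 -2.35 0.646
v 3.162 -1.863 0.292
v 2.717 -1.522 0.521
v 2.229 -2.295 1.221
v 2.948 -2.848 0.85
v 2.434 -3.168 0.824
v 1.989 -2.826 1.053
v 2.821 -2.309 1.095
v 1.712 -1.912 -0.35
v 2.431 -2.465 -0.721
v 2.671 -1.934 -0.553
v 2.226 -1.592 -0.324
v 1.434 -2.41 -0.146
v 2.153 -2.963 -0.518
v 1.943 -3.238 -0.021
v 1.498 -2.897 0.208
v 1.839 -2.451 -0.595
v -2.745 0.539 -3.378
v -2.032 1.196 -3.416
v -0.902 0.037 -2.241
v -1.615 -0.619 -2.202
v -2.241 1.318 -3.094
v -1.111 0.16 -1.919
v -2.538 1.306 -2.821
v -1.408 0.148 -1.646
v -2.87 1.161 -2.644
v -1.74 0.003 -1.469
v -3.181 0.909 -2.594
v -2.051 -0.249 -1.419
v -3.416 0.593 -2.679
v -2.286 -0.565 -1.504
v -3.535 0.267 -2.886
v -2.405 -0.891 -1.71
v -3.518 -0.011 -3.177
v -2.388 -1.169 -2.001
v -3.367 -0.195 -3.503
v -2.237 -1.353 -2.327
v -3.108 -0.251 -3.807
v -1.978 -1.409 -2.632
v -2.787 -0.171 -4.037
v -1.657 -1.329 -2.862
v -2.458 0.032 -4.153
v -1.328 -1.126 -2.978
v -2.179 0.323 -4.135
v -1.049 -0.836 -2.96
v -1.998 0.651 -3.986
v -0.868 -0.508 -2.811
v -1.946 0.959 -3.732
v -0.816 -0.199 -2.557
v 3.248 2.256 -1.139
v 3.639 2.448 -1.712
v 4.492 2.224 -0.301
v 3.574 2.699 -1.605
v 3.458 2.882 -1.426
v 3.311 2.971 -1.204
v 3.154 2.95 -0.972
v 3.011 2.824 -0.765
v 2.905 2.612 -0.615
v 2.85 2.345 -0.545
v 2.857 2.065 -0.566
v 2.923 1.814 -0.673
v 3.038 1.63 -0.852
v 3.186 1.542 -1.074
v 3.343 1.562 -1.306
v 3.485 1.688 -1.513
v 3.592 1.901 -1.663
v 3.646 2.168 -1.733
f 1 38 17
f 38 12 41
f 17 41 6
f 38 41 17
f 1 17 13
f 17 6 18
f 13 18 2
f 17 18 13
f 1 13 22
f 13 2 23
f 22 23 8
f 13 23 22
f 1 22 34
f 22 8 37
f 34 37 11
f 22 37 34
f 1 34 38
f 34 11 42
f 38 42 12
f 34 42 38
f 2 18 29
f 18 6 32
f 29 32 10
f 18 32 29
f 6 41 19
f 41 12 40
f 19 40 5
f 41 40 19
f 12 42 39
f 42 11 35
f 39 35 3
f 42 35 39
f 11 37 36
f 37 8 24
f 36 24 7
f 37 24 36
f 8 23 28
f 23 2 25
f 28 25 9
f 23 25 28
f 4 30 16
f 30 10 31
f 16 31 5
f 30 31 16
f 4 16 14
f 16 5 15
f 14 15 3
f 16 15 14
f 4 14 21
f 14 3 20
f 21 20 7
f 14 20 21
f 4 21 26
f 21 7 27
f 26 27 9
f 21 27 26
f 4 26 30
f 26 9 33
f 30 33 10
f 26 33 30
f 5 31 19
f 31 10 32
f 19 32 6
f 31 32 19
f 3 15 39
f 15 5 40
f 39 40 12
f 15 40 39
f 7 20 36
f 20 3 35
f 36 35 11
f 20 35 36
f 9 27 28
f 27 7 24
f 28 24 8
f 27 24 28
f 10 33 29
f 33 9 25
f 29 25 2
f 33 25 29
f 44 43 47
f 44 47 45
f 45 47 48
f 45 48 46
f 47 43 49
f 47 49 48
f 48 49 50
f 48 50 46
f 49 43 51
f 49 51 50
f 50 51 52
f 50 52 46
f 51 43 53
f 51 53 52
f 52 53 54
f 52 54 46
f 53 43 55
f 53 55 54
f 54 55 56
f 54 56 46
f 55 43 57
f 55 57 56
f 56 57 58
f 56 58 46
f 57 43 59
f 57 59 58
f 58 59 60
f 58 60 46
f 59 43 61
f 59 61 60
f 60 61 62
f 60 62 46
f 61 43 63
f 61 63 62
f 62 63 64
f 62 64 46
f 63 43 65
f 63 65 64
f 64 65 66
f 64 66 46
f 65 43 67
f 65 67 66
f 66 67 68
f 66 68 46
f 67 43 69
f 67 69 68
f 68 69 70
f 68 70 46
f 69 43 71
f 69 71 70
f 70 71 72
f 70 72 46
f 71 43 73
f 71 73 72
f 72 73 74
f 72 74 46
f 73 43 44
f 73 44 74
f 74 44 45
f 74 45 46
f 76 75 78
f 76 78 77
f 78 75 79
f 78 79 77
f 79 75 80
f 79 80 77
f 80 75 81
f 80 81 77
f 81 75 82
f 81 82 77
f 82 75 83
f 82 83 77
f 83 75 84
f 83 84 77
f 84 75 85
f 84 85 77
f 85 75 86
f 85 86 77
f 86 75 87
f 86 87 77
f 87 75 88
f 87 88 77
f 88 75 89
f 88 89 77
f 89 75 90
f 89 90 77
f 90 75 91
f 90 91 77
f 91 75 92
f 91 92 77
f 92 75 76
f 92 76 77



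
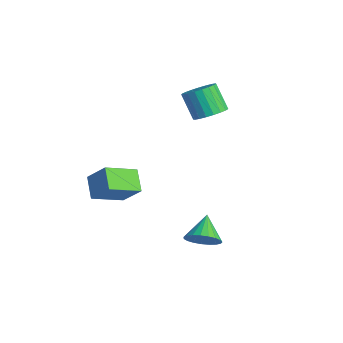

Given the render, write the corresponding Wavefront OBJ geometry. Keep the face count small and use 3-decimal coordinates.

v 2.081 1.597 -3.759
v 2.709 1.925 -3.271
v 1.119 2.223 -2.941
v 2.666 2.18 -3.518
v 2.521 2.334 -3.806
v 2.3 2.361 -4.086
v 2.042 2.256 -4.31
v 1.79 2.037 -4.438
v 1.589 1.742 -4.449
v 1.472 1.421 -4.341
v 1.461 1.131 -4.132
v 1.558 0.922 -3.858
v 1.744 0.829 -3.568
v 1.989 0.869 -3.31
v 2.25 1.035 -3.13
v 2.482 1.298 -3.059
v 2.644 1.613 -3.109
v -2.446 3.958 0.99
v -2.024 3.235 1.134
v -2.852 2.998 2.374
v -3.274 3.722 2.23
v -1.828 3.47 1.31
v -2.656 3.233 2.55
v -1.738 3.79 1.431
v -2.567 3.553 2.67
v -1.772 4.139 1.475
v -2.6 3.903 2.715
v -1.921 4.457 1.436
v -2.75 4.22 2.676
v -2.161 4.689 1.319
v -2.99 4.452 2.559
v -2.451 4.794 1.146
v -3.28 4.557 2.386
v -2.74 4.755 0.946
v -3.568 4.518 2.186
v -2.977 4.578 0.753
v -3.806 4.341 1.993
v -3.123 4.294 0.601
v -3.952 4.057 1.841
v -3.152 3.952 0.517
v -3.98 3.715 1.757
v -3.058 3.611 0.514
v -3.887 3.374 1.754
v -2.859 3.33 0.594
v -3.688 3.093 1.834
v -2.588 3.158 0.742
v -3.417 2.921 1.982
v -2.293 3.124 0.933
v -3.121 2.887 2.173
v -3.555 -1.498 -4.039
v -4.602 -1.279 -3.318
v -3.71 0.134 -4.758
v -4.757 0.353 -4.037
v -2.683 -0.933 -2.943
v -3.73 -0.714 -2.222
v -2.838 0.699 -3.662
v -3.885 0.918 -2.941
f 2 1 4
f 2 4 3
f 4 1 5
f 4 5 3
f 5 1 6
f 5 6 3
f 6 1 7
f 6 7 3
f 7 1 8
f 7 8 3
f 8 1 9
f 8 9 3
f 9 1 10
f 9 10 3
f 10 1 11
f 10 11 3
f 11 1 12
f 11 12 3
f 12 1 13
f 12 13 3
f 13 1 14
f 13 14 3
f 14 1 15
f 14 15 3
f 15 1 16
f 15 16 3
f 16 1 17
f 16 17 3
f 17 1 2
f 17 2 3
f 19 18 22
f 19 22 20
f 20 22 23
f 20 23 21
f 22 18 24
f 22 24 23
f 23 24 25
f 23 25 21
f 24 18 26
f 24 26 25
f 25 26 27
f 25 27 21
f 26 18 28
f 26 28 27
f 27 28 29
f 27 29 21
f 28 18 30
f 28 30 29
f 29 30 31
f 29 31 21
f 30 18 32
f 30 32 31
f 31 32 33
f 31 33 21
f 32 18 34
f 32 34 33
f 33 34 35
f 33 35 21
f 34 18 36
f 34 36 35
f 35 36 37
f 35 37 21
f 36 18 38
f 36 38 37
f 37 38 39
f 37 39 21
f 38 18 40
f 38 40 39
f 39 40 41
f 39 41 21
f 40 18 42
f 40 42 41
f 41 42 43
f 41 43 21
f 42 18 44
f 42 44 43
f 43 44 45
f 43 45 21
f 44 18 46
f 44 46 45
f 45 46 47
f 45 47 21
f 46 18 48
f 46 48 47
f 47 48 49
f 47 49 21
f 48 18 19
f 48 19 49
f 49 19 20
f 49 20 21
f 51 53 50
f 54 51 50
f 50 53 52
f 52 54 50
f 51 57 53
f 55 51 54
f 55 57 51
f 53 57 52
f 56 54 52
f 52 57 56
f 56 55 54
f 57 55 56



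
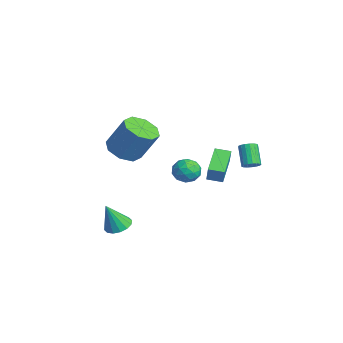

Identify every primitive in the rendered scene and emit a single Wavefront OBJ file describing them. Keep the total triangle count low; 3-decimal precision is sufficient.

v 2.217 3.831 0.812
v 2.584 4.031 1.105
v 1.729 4.109 2.121
v 1.363 3.909 1.828
v 2.479 4.226 1.002
v 1.624 4.303 2.018
v 2.314 4.33 0.855
v 1.459 4.408 1.871
v 2.127 4.32 0.699
v 1.272 4.398 1.715
v 1.961 4.198 0.568
v 1.106 4.276 1.584
v 1.853 3.992 0.493
v 0.998 4.07 1.509
v 1.829 3.749 0.492
v 0.974 3.827 1.508
v 1.894 3.525 0.563
v 1.039 3.603 1.579
v 2.033 3.371 0.692
v 1.178 3.449 1.708
v 2.214 3.322 0.848
v 1.359 3.4 1.864
v 2.396 3.39 0.996
v 1.541 3.468 2.012
v 2.537 3.559 1.102
v 1.682 3.637 2.118
v 2.605 3.79 1.141
v 1.75 3.868 2.157
v 0.634 2.278 0.759
v 1.125 2.218 1.719
v 0.986 3.052 0.627
v 1.477 2.991 1.588
v 2.003 1.529 0.012
v 2.494 1.468 0.973
v 2.355 2.302 -0.119
v 2.846 2.242 0.841
v 0.916 1.021 0.791
v 1.412 1.331 0.23
v 1.608 -0.091 0.79
v 2.104 0.219 0.229
v 2.109 0.516 0.983
v 1.681 1.203 0.983
v 1.339 0.037 0.037
v 0.911 0.724 0.037
v 1.673 0.722 -0.235
v 2.149 1.018 0.349
v 0.871 0.222 0.671
v 1.347 0.518 1.255
v 1.103 1.273 0.511
v 1.917 -0.033 0.509
v 1.92 0.141 0.952
v 2.211 0.323 0.623
v 1.261 1.198 0.953
v 1.552 1.38 0.624
v 1.962 0.901 1.066
v 1.468 -0.14 0.396
v 1.759 0.042 0.067
v 0.809 0.917 0.397
v 1.1 1.099 0.068
v 1.058 0.339 -0.046
v 1.548 1.098 -0.092
v 1.955 0.444 -0.093
v 1.506 0.338 -0.206
v 1.254 0.741 -0.206
v 1.828 1.272 0.251
v 2.235 0.618 0.251
v 2.238 0.793 0.693
v 1.986 1.197 0.694
v 1.982 0.914 -0.023
v 0.785 0.622 0.769
v 1.192 -0.032 0.769
v 1.034 0.043 0.326
v 0.782 0.447 0.327
v 1.065 0.796 1.113
v 1.472 0.142 1.112
v 1.766 0.499 1.226
v 1.514 0.902 1.226
v 1.038 0.326 1.043
v 3.465 -3.419 -1.828
v 3.908 -2.851 -1.619
v 3.575 -4.061 -0.312
v 3.547 -2.73 -1.542
v 3.164 -2.795 -1.542
v 2.862 -3.026 -1.618
v 2.721 -3.363 -1.75
v 2.78 -3.715 -1.904
v 3.022 -3.987 -2.037
v 3.383 -4.107 -2.114
v 3.766 -4.043 -2.114
v 4.068 -3.812 -2.038
v 4.209 -3.475 -1.906
v 4.15 -3.123 -1.752
v -0.827 -2.097 1.243
v 0.118 -2.541 1.134
v 0.712 -1.708 2.888
v -0.233 -1.263 2.997
v 0.081 -1.811 0.8
v 0.675 -0.978 2.553
v -0.488 -1.249 0.725
v 0.107 -0.416 2.479
v -1.255 -1.182 0.954
v -0.661 -0.349 2.707
v -1.772 -1.652 1.352
v -1.178 -0.819 3.106
v -1.735 -2.382 1.687
v -1.141 -1.549 3.44
v -1.167 -2.944 1.761
v -0.572 -2.111 3.515
v -0.399 -3.011 1.533
v 0.195 -2.178 3.286
f 2 1 5
f 2 5 3
f 3 5 6
f 3 6 4
f 5 1 7
f 5 7 6
f 6 7 8
f 6 8 4
f 7 1 9
f 7 9 8
f 8 9 10
f 8 10 4
f 9 1 11
f 9 11 10
f 10 11 12
f 10 12 4
f 11 1 13
f 11 13 12
f 12 13 14
f 12 14 4
f 13 1 15
f 13 15 14
f 14 15 16
f 14 16 4
f 15 1 17
f 15 17 16
f 16 17 18
f 16 18 4
f 17 1 19
f 17 19 18
f 18 19 20
f 18 20 4
f 19 1 21
f 19 21 20
f 20 21 22
f 20 22 4
f 21 1 23
f 21 23 22
f 22 23 24
f 22 24 4
f 23 1 25
f 23 25 24
f 24 25 26
f 24 26 4
f 25 1 27
f 25 27 26
f 26 27 28
f 26 28 4
f 27 1 2
f 27 2 28
f 28 2 3
f 28 3 4
f 30 32 29
f 33 30 29
f 29 32 31
f 31 33 29
f 30 36 32
f 34 30 33
f 34 36 30
f 32 36 31
f 35 33 31
f 31 36 35
f 35 34 33
f 36 34 35
f 37 74 53
f 74 48 77
f 53 77 42
f 74 77 53
f 37 53 49
f 53 42 54
f 49 54 38
f 53 54 49
f 37 49 58
f 49 38 59
f 58 59 44
f 49 59 58
f 37 58 70
f 58 44 73
f 70 73 47
f 58 73 70
f 37 70 74
f 70 47 78
f 74 78 48
f 70 78 74
f 38 54 65
f 54 42 68
f 65 68 46
f 54 68 65
f 42 77 55
f 77 48 76
f 55 76 41
f 77 76 55
f 48 78 75
f 78 47 71
f 75 71 39
f 78 71 75
f 47 73 72
f 73 44 60
f 72 60 43
f 73 60 72
f 44 59 64
f 59 38 61
f 64 61 45
f 59 61 64
f 40 66 52
f 66 46 67
f 52 67 41
f 66 67 52
f 40 52 50
f 52 41 51
f 50 51 39
f 52 51 50
f 40 50 57
f 50 39 56
f 57 56 43
f 50 56 57
f 40 57 62
f 57 43 63
f 62 63 45
f 57 63 62
f 40 62 66
f 62 45 69
f 66 69 46
f 62 69 66
f 41 67 55
f 67 46 68
f 55 68 42
f 67 68 55
f 39 51 75
f 51 41 76
f 75 76 48
f 51 76 75
f 43 56 72
f 56 39 71
f 72 71 47
f 56 71 72
f 45 63 64
f 63 43 60
f 64 60 44
f 63 60 64
f 46 69 65
f 69 45 61
f 65 61 38
f 69 61 65
f 80 79 82
f 80 82 81
f 82 79 83
f 82 83 81
f 83 79 84
f 83 84 81
f 84 79 85
f 84 85 81
f 85 79 86
f 85 86 81
f 86 79 87
f 86 87 81
f 87 79 88
f 87 88 81
f 88 79 89
f 88 89 81
f 89 79 90
f 89 90 81
f 90 79 91
f 90 91 81
f 91 79 92
f 91 92 81
f 92 79 80
f 92 80 81
f 94 93 97
f 94 97 95
f 95 97 98
f 95 98 96
f 97 93 99
f 97 99 98
f 98 99 100
f 98 100 96
f 99 93 101
f 99 101 100
f 100 101 102
f 100 102 96
f 101 93 103
f 101 103 102
f 102 103 104
f 102 104 96
f 103 93 105
f 103 105 104
f 104 105 106
f 104 106 96
f 105 93 107
f 105 107 106
f 106 107 108
f 106 108 96
f 107 93 109
f 107 109 108
f 108 109 110
f 108 110 96
f 109 93 94
f 109 94 110
f 110 94 95
f 110 95 96



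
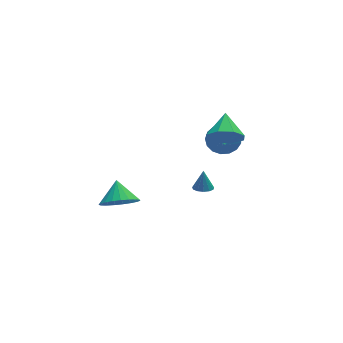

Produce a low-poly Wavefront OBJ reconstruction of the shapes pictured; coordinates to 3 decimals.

v 3.368 -0.399 1.305
v 4.159 -0.858 1.089
v 2.732 -1.941 2.255
v 4.255 -0.657 1.479
v 4.147 -0.396 1.83
v 3.861 -0.136 2.06
v 3.462 0.063 2.118
v 3.042 0.157 1.989
v 2.696 0.124 1.703
v 2.504 -0.03 1.326
v 2.51 -0.267 0.944
v 2.712 -0.535 0.645
v 3.065 -0.772 0.497
v 3.487 -0.923 0.534
v 3.882 -0.954 0.747
v 2.128 -0.731 -2.007
v 2.469 -0.307 -2.177
v 2.272 -0.409 -0.913
v 2.171 -0.187 -2.173
v 1.859 -0.24 -2.116
v 1.633 -0.448 -2.025
v 1.563 -0.747 -1.928
v 1.673 -1.04 -1.856
v 1.927 -1.235 -1.833
v 2.245 -1.27 -1.865
v 2.525 -1.134 -1.942
v 2.679 -0.869 -2.04
v 2.658 -0.561 -2.127
v -1.834 1.055 -3.375
v -0.811 1.178 -3.762
v -1.606 2.105 -2.445
v -1.049 1.465 -4.028
v -1.422 1.681 -4.181
v -1.866 1.789 -4.194
v -2.305 1.77 -4.066
v -2.662 1.628 -3.818
v -2.876 1.386 -3.494
v -2.91 1.088 -3.149
v -2.757 0.784 -2.843
v -2.445 0.527 -2.629
v -2.027 0.361 -2.544
v -1.576 0.315 -2.603
v -1.169 0.398 -2.795
v -0.877 0.594 -3.087
v -0.751 0.87 -3.43
v 2.442 -2.717 3.534
v 3.379 -2.91 3.179
v 2.998 -1.443 4.306
v 2.969 -2.445 2.705
v 2.251 -2.139 2.716
v 1.645 -2.172 3.207
v 1.506 -2.525 3.89
v 1.916 -2.99 4.364
v 2.634 -3.296 4.353
v 3.24 -3.263 3.862
f 2 1 4
f 2 4 3
f 4 1 5
f 4 5 3
f 5 1 6
f 5 6 3
f 6 1 7
f 6 7 3
f 7 1 8
f 7 8 3
f 8 1 9
f 8 9 3
f 9 1 10
f 9 10 3
f 10 1 11
f 10 11 3
f 11 1 12
f 11 12 3
f 12 1 13
f 12 13 3
f 13 1 14
f 13 14 3
f 14 1 15
f 14 15 3
f 15 1 2
f 15 2 3
f 17 16 19
f 17 19 18
f 19 16 20
f 19 20 18
f 20 16 21
f 20 21 18
f 21 16 22
f 21 22 18
f 22 16 23
f 22 23 18
f 23 16 24
f 23 24 18
f 24 16 25
f 24 25 18
f 25 16 26
f 25 26 18
f 26 16 27
f 26 27 18
f 27 16 28
f 27 28 18
f 28 16 17
f 28 17 18
f 30 29 32
f 30 32 31
f 32 29 33
f 32 33 31
f 33 29 34
f 33 34 31
f 34 29 35
f 34 35 31
f 35 29 36
f 35 36 31
f 36 29 37
f 36 37 31
f 37 29 38
f 37 38 31
f 38 29 39
f 38 39 31
f 39 29 40
f 39 40 31
f 40 29 41
f 40 41 31
f 41 29 42
f 41 42 31
f 42 29 43
f 42 43 31
f 43 29 44
f 43 44 31
f 44 29 45
f 44 45 31
f 45 29 30
f 45 30 31
f 47 46 49
f 47 49 48
f 49 46 50
f 49 50 48
f 50 46 51
f 50 51 48
f 51 46 52
f 51 52 48
f 52 46 53
f 52 53 48
f 53 46 54
f 53 54 48
f 54 46 55
f 54 55 48
f 55 46 47
f 55 47 48



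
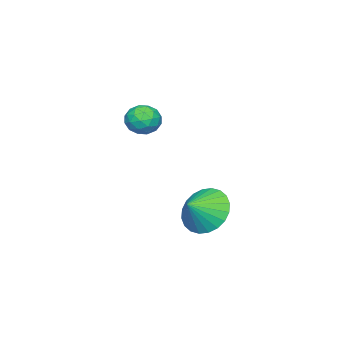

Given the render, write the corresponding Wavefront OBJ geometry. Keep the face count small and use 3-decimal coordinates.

v -2.358 -1.23 3.524
v -1.923 -1.198 2.944
v -2.857 -2.202 3.096
v -2.422 -2.17 2.516
v -2.146 -2.328 3.169
v -1.838 -1.727 3.433
v -2.942 -1.673 2.607
v -2.634 -1.072 2.871
v -2.284 -1.472 2.377
v -1.792 -1.877 2.724
v -2.988 -1.523 3.316
v -2.496 -1.928 3.663
v -2.097 -1.128 3.271
v -2.683 -2.272 2.769
v -2.521 -2.364 3.152
v -2.265 -2.346 2.811
v -2.047 -1.439 3.559
v -1.791 -1.421 3.218
v -1.922 -2.085 3.35
v -2.989 -1.979 2.822
v -2.733 -1.961 2.481
v -2.515 -1.054 3.229
v -2.259 -1.036 2.888
v -2.858 -1.315 2.69
v -2.053 -1.271 2.598
v -2.347 -1.842 2.346
v -2.652 -1.55 2.4
v -2.471 -1.197 2.555
v -1.764 -1.509 2.801
v -2.057 -2.08 2.55
v -1.895 -2.173 2.934
v -1.714 -1.82 3.089
v -1.976 -1.67 2.469
v -2.723 -1.32 3.49
v -3.016 -1.891 3.239
v -3.066 -1.58 2.951
v -2.885 -1.227 3.106
v -2.433 -1.558 3.694
v -2.727 -2.129 3.442
v -2.309 -2.203 3.485
v -2.128 -1.85 3.64
v -2.804 -1.73 3.571
v 0.34 2.477 0.517
v 0.849 2.198 -0.322
v 1.18 2.243 1.103
v 0.941 2.584 -0.3
v 0.942 2.954 -0.154
v 0.851 3.252 0.094
v 0.683 3.431 0.407
v 0.462 3.465 0.736
v 0.223 3.349 1.032
v 0.002 3.1 1.25
v -0.168 2.756 1.356
v -0.26 2.369 1.334
v -0.261 1.999 1.188
v -0.17 1.702 0.94
v -0.002 1.522 0.627
v 0.219 1.488 0.298
v 0.458 1.604 0.001
v 0.679 1.854 -0.216
f 1 38 17
f 38 12 41
f 17 41 6
f 38 41 17
f 1 17 13
f 17 6 18
f 13 18 2
f 17 18 13
f 1 13 22
f 13 2 23
f 22 23 8
f 13 23 22
f 1 22 34
f 22 8 37
f 34 37 11
f 22 37 34
f 1 34 38
f 34 11 42
f 38 42 12
f 34 42 38
f 2 18 29
f 18 6 32
f 29 32 10
f 18 32 29
f 6 41 19
f 41 12 40
f 19 40 5
f 41 40 19
f 12 42 39
f 42 11 35
f 39 35 3
f 42 35 39
f 11 37 36
f 37 8 24
f 36 24 7
f 37 24 36
f 8 23 28
f 23 2 25
f 28 25 9
f 23 25 28
f 4 30 16
f 30 10 31
f 16 31 5
f 30 31 16
f 4 16 14
f 16 5 15
f 14 15 3
f 16 15 14
f 4 14 21
f 14 3 20
f 21 20 7
f 14 20 21
f 4 21 26
f 21 7 27
f 26 27 9
f 21 27 26
f 4 26 30
f 26 9 33
f 30 33 10
f 26 33 30
f 5 31 19
f 31 10 32
f 19 32 6
f 31 32 19
f 3 15 39
f 15 5 40
f 39 40 12
f 15 40 39
f 7 20 36
f 20 3 35
f 36 35 11
f 20 35 36
f 9 27 28
f 27 7 24
f 28 24 8
f 27 24 28
f 10 33 29
f 33 9 25
f 29 25 2
f 33 25 29
f 44 43 46
f 44 46 45
f 46 43 47
f 46 47 45
f 47 43 48
f 47 48 45
f 48 43 49
f 48 49 45
f 49 43 50
f 49 50 45
f 50 43 51
f 50 51 45
f 51 43 52
f 51 52 45
f 52 43 53
f 52 53 45
f 53 43 54
f 53 54 45
f 54 43 55
f 54 55 45
f 55 43 56
f 55 56 45
f 56 43 57
f 56 57 45
f 57 43 58
f 57 58 45
f 58 43 59
f 58 59 45
f 59 43 60
f 59 60 45
f 60 43 44
f 60 44 45



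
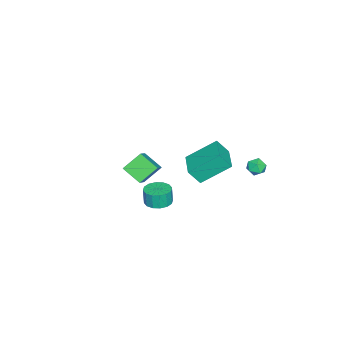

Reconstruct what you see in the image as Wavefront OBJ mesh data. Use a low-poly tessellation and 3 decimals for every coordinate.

v -3.93 3.971 -2.111
v -3.331 3.919 -1.785
v -4.289 3.061 -1.595
v -3.69 3.009 -1.269
v -4.118 3.521 -1.119
v -3.896 4.083 -1.438
v -3.724 2.897 -1.942
v -3.502 3.459 -2.261
v -3.204 3.256 -1.681
v -3.448 3.641 -1.172
v -4.172 3.339 -2.208
v -4.416 3.724 -1.699
v -3.674 -3.657 -5.172
v -3.986 -4.891 -4.436
v -4.564 -2.861 -4.215
v -4.875 -4.095 -3.479
v -2.425 -3.405 -4.221
v -2.736 -4.639 -3.485
v -3.314 -2.609 -3.264
v -3.626 -3.843 -2.528
v 2.187 2.114 2.265
v 2.46 1.49 3.192
v 1.386 3.643 3.531
v 1.658 3.019 4.457
v 3.702 2.861 2.323
v 3.974 2.237 3.249
v 2.9 4.39 3.588
v 3.173 3.766 4.515
v 2.702 -0.05 -0.957
v 3.412 0.353 -0.882
v 3.348 0.274 0.153
v 2.638 -0.13 0.077
v 3.113 0.655 -0.878
v 3.049 0.575 0.157
v 2.704 0.767 -0.894
v 2.64 0.688 0.141
v 2.295 0.661 -0.928
v 2.23 0.581 0.107
v 1.995 0.364 -0.97
v 1.93 0.284 0.065
v 1.884 -0.044 -1.008
v 1.819 -0.124 0.027
v 1.992 -0.454 -1.033
v 1.928 -0.533 0.002
v 2.291 -0.755 -1.037
v 2.227 -0.835 -0.002
v 2.7 -0.868 -1.021
v 2.636 -0.947 0.014
v 3.11 -0.761 -0.987
v 3.045 -0.841 0.048
v 3.41 -0.464 -0.945
v 3.345 -0.544 0.09
v 3.521 -0.056 -0.907
v 3.456 -0.136 0.128
f 1 12 6
f 1 6 2
f 1 2 8
f 1 8 11
f 1 11 12
f 2 6 10
f 6 12 5
f 12 11 3
f 11 8 7
f 8 2 9
f 4 10 5
f 4 5 3
f 4 3 7
f 4 7 9
f 4 9 10
f 5 10 6
f 3 5 12
f 7 3 11
f 9 7 8
f 10 9 2
f 14 16 13
f 17 14 13
f 13 16 15
f 15 17 13
f 14 20 16
f 18 14 17
f 18 20 14
f 16 20 15
f 19 17 15
f 15 20 19
f 19 18 17
f 20 18 19
f 22 24 21
f 25 22 21
f 21 24 23
f 23 25 21
f 22 28 24
f 26 22 25
f 26 28 22
f 24 28 23
f 27 25 23
f 23 28 27
f 27 26 25
f 28 26 27
f 30 29 33
f 30 33 31
f 31 33 34
f 31 34 32
f 33 29 35
f 33 35 34
f 34 35 36
f 34 36 32
f 35 29 37
f 35 37 36
f 36 37 38
f 36 38 32
f 37 29 39
f 37 39 38
f 38 39 40
f 38 40 32
f 39 29 41
f 39 41 40
f 40 41 42
f 40 42 32
f 41 29 43
f 41 43 42
f 42 43 44
f 42 44 32
f 43 29 45
f 43 45 44
f 44 45 46
f 44 46 32
f 45 29 47
f 45 47 46
f 46 47 48
f 46 48 32
f 47 29 49
f 47 49 48
f 48 49 50
f 48 50 32
f 49 29 51
f 49 51 50
f 50 51 52
f 50 52 32
f 51 29 53
f 51 53 52
f 52 53 54
f 52 54 32
f 53 29 30
f 53 30 54
f 54 30 31
f 54 31 32



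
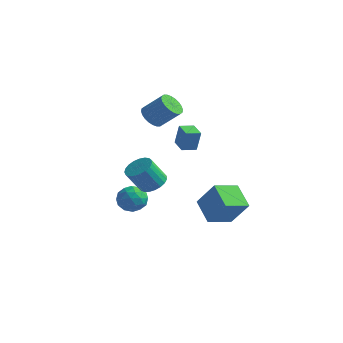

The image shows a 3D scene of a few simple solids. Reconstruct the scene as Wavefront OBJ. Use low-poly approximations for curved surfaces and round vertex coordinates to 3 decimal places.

v -1.137 -1.28 -1.585
v -0.579 -0.764 -1.12
v -1.106 -1.464 0.289
v -1.663 -1.98 -0.175
v -0.886 -0.556 -1.132
v -1.412 -1.257 0.278
v -1.235 -0.474 -1.221
v -1.762 -1.174 0.189
v -1.567 -0.53 -1.374
v -2.094 -1.231 0.036
v -1.825 -0.717 -1.563
v -2.352 -1.417 -0.153
v -1.964 -1 -1.755
v -2.491 -1.701 -0.346
v -1.96 -1.332 -1.919
v -2.487 -2.033 -0.509
v -1.813 -1.655 -2.024
v -2.34 -2.356 -0.615
v -1.55 -1.913 -2.054
v -2.077 -2.614 -0.644
v -1.215 -2.062 -2.003
v -1.741 -2.762 -0.593
v -0.866 -2.075 -1.879
v -1.393 -2.775 -0.469
v -0.564 -1.951 -1.704
v -1.091 -2.651 -0.295
v -0.361 -1.711 -1.509
v -0.888 -2.411 -0.099
v -0.293 -1.396 -1.327
v -0.82 -2.096 0.083
v -0.37 -1.061 -1.19
v -0.897 -1.761 0.22
v -3.012 1.417 2.077
v -2.474 1.658 1.464
v -1.33 2.023 2.611
v -1.868 1.783 3.223
v -2.63 1.943 1.529
v -1.487 2.308 2.675
v -2.844 2.148 1.677
v -1.701 2.514 2.823
v -3.084 2.243 1.886
v -1.94 2.608 3.032
v -3.312 2.211 2.124
v -2.169 2.576 3.271
v -3.495 2.059 2.355
v -2.352 2.424 3.501
v -3.605 1.809 2.543
v -2.461 2.174 3.69
v -3.624 1.499 2.661
v -2.481 1.864 3.808
v -3.55 1.177 2.689
v -2.406 1.542 3.836
v -3.393 0.892 2.625
v -2.25 1.257 3.771
v -3.179 0.686 2.477
v -2.036 1.052 3.623
v -2.94 0.592 2.268
v -1.796 0.957 3.414
v -2.711 0.624 2.029
v -1.568 0.989 3.176
v -2.528 0.776 1.799
v -1.385 1.141 2.945
v -2.419 1.026 1.61
v -1.275 1.391 2.757
v -2.399 1.336 1.492
v -1.256 1.701 2.639
v -2.818 -2.036 -2.62
v -2.211 -1.867 -1.9
v -1.649 -2.573 -3.48
v -1.042 -2.404 -2.76
v -1.694 -3.099 -2.683
v -2.417 -2.767 -2.151
v -1.443 -1.673 -3.229
v -2.166 -1.341 -2.697
v -1.361 -1.643 -2.276
v -1.517 -2.524 -1.939
v -2.343 -1.916 -3.441
v -2.499 -2.797 -3.104
v -2.618 -1.905 -2.184
v -1.242 -2.535 -3.196
v -1.626 -2.944 -3.15
v -1.269 -2.845 -2.727
v -2.739 -2.434 -2.332
v -2.382 -2.335 -1.909
v -2.078 -3.058 -2.369
v -1.478 -2.105 -3.471
v -1.121 -2.006 -3.048
v -2.591 -1.595 -2.653
v -2.234 -1.496 -2.23
v -1.782 -1.382 -3.011
v -1.761 -1.674 -1.982
v -1.073 -1.989 -2.488
v -1.309 -1.559 -2.764
v -1.734 -1.364 -2.451
v -1.852 -2.192 -1.784
v -1.165 -2.507 -2.29
v -1.549 -2.916 -2.244
v -1.974 -2.721 -1.931
v -1.353 -2.06 -2.005
v -2.695 -1.933 -3.09
v -2.008 -2.248 -3.596
v -1.886 -1.719 -3.449
v -2.311 -1.524 -3.136
v -2.787 -2.451 -2.892
v -2.099 -2.766 -3.398
v -2.126 -3.076 -2.929
v -2.551 -2.881 -2.616
v -2.507 -2.38 -3.375
v 1.616 0.09 -4.561
v 0.346 0.933 -3.681
v 2.266 1.565 -5.036
v 0.995 2.408 -4.156
v 2.765 0.112 -2.924
v 1.494 0.955 -2.044
v 3.414 1.587 -3.399
v 2.144 2.43 -2.519
v 2.285 -3.663 2.924
v 2.515 -3.589 4.191
v 1.45 -3.054 3.04
v 1.68 -2.98 4.307
v 2.78 -2.96 2.793
v 3.01 -2.886 4.06
v 1.945 -2.351 2.909
v 2.175 -2.277 4.176
f 2 1 5
f 2 5 3
f 3 5 6
f 3 6 4
f 5 1 7
f 5 7 6
f 6 7 8
f 6 8 4
f 7 1 9
f 7 9 8
f 8 9 10
f 8 10 4
f 9 1 11
f 9 11 10
f 10 11 12
f 10 12 4
f 11 1 13
f 11 13 12
f 12 13 14
f 12 14 4
f 13 1 15
f 13 15 14
f 14 15 16
f 14 16 4
f 15 1 17
f 15 17 16
f 16 17 18
f 16 18 4
f 17 1 19
f 17 19 18
f 18 19 20
f 18 20 4
f 19 1 21
f 19 21 20
f 20 21 22
f 20 22 4
f 21 1 23
f 21 23 22
f 22 23 24
f 22 24 4
f 23 1 25
f 23 25 24
f 24 25 26
f 24 26 4
f 25 1 27
f 25 27 26
f 26 27 28
f 26 28 4
f 27 1 29
f 27 29 28
f 28 29 30
f 28 30 4
f 29 1 31
f 29 31 30
f 30 31 32
f 30 32 4
f 31 1 2
f 31 2 32
f 32 2 3
f 32 3 4
f 34 33 37
f 34 37 35
f 35 37 38
f 35 38 36
f 37 33 39
f 37 39 38
f 38 39 40
f 38 40 36
f 39 33 41
f 39 41 40
f 40 41 42
f 40 42 36
f 41 33 43
f 41 43 42
f 42 43 44
f 42 44 36
f 43 33 45
f 43 45 44
f 44 45 46
f 44 46 36
f 45 33 47
f 45 47 46
f 46 47 48
f 46 48 36
f 47 33 49
f 47 49 48
f 48 49 50
f 48 50 36
f 49 33 51
f 49 51 50
f 50 51 52
f 50 52 36
f 51 33 53
f 51 53 52
f 52 53 54
f 52 54 36
f 53 33 55
f 53 55 54
f 54 55 56
f 54 56 36
f 55 33 57
f 55 57 56
f 56 57 58
f 56 58 36
f 57 33 59
f 57 59 58
f 58 59 60
f 58 60 36
f 59 33 61
f 59 61 60
f 60 61 62
f 60 62 36
f 61 33 63
f 61 63 62
f 62 63 64
f 62 64 36
f 63 33 65
f 63 65 64
f 64 65 66
f 64 66 36
f 65 33 34
f 65 34 66
f 66 34 35
f 66 35 36
f 67 104 83
f 104 78 107
f 83 107 72
f 104 107 83
f 67 83 79
f 83 72 84
f 79 84 68
f 83 84 79
f 67 79 88
f 79 68 89
f 88 89 74
f 79 89 88
f 67 88 100
f 88 74 103
f 100 103 77
f 88 103 100
f 67 100 104
f 100 77 108
f 104 108 78
f 100 108 104
f 68 84 95
f 84 72 98
f 95 98 76
f 84 98 95
f 72 107 85
f 107 78 106
f 85 106 71
f 107 106 85
f 78 108 105
f 108 77 101
f 105 101 69
f 108 101 105
f 77 103 102
f 103 74 90
f 102 90 73
f 103 90 102
f 74 89 94
f 89 68 91
f 94 91 75
f 89 91 94
f 70 96 82
f 96 76 97
f 82 97 71
f 96 97 82
f 70 82 80
f 82 71 81
f 80 81 69
f 82 81 80
f 70 80 87
f 80 69 86
f 87 86 73
f 80 86 87
f 70 87 92
f 87 73 93
f 92 93 75
f 87 93 92
f 70 92 96
f 92 75 99
f 96 99 76
f 92 99 96
f 71 97 85
f 97 76 98
f 85 98 72
f 97 98 85
f 69 81 105
f 81 71 106
f 105 106 78
f 81 106 105
f 73 86 102
f 86 69 101
f 102 101 77
f 86 101 102
f 75 93 94
f 93 73 90
f 94 90 74
f 93 90 94
f 76 99 95
f 99 75 91
f 95 91 68
f 99 91 95
f 110 112 109
f 113 110 109
f 109 112 111
f 111 113 109
f 110 116 112
f 114 110 113
f 114 116 110
f 112 116 111
f 115 113 111
f 111 116 115
f 115 114 113
f 116 114 115
f 118 120 117
f 121 118 117
f 117 120 119
f 119 121 117
f 118 124 120
f 122 118 121
f 122 124 118
f 120 124 119
f 123 121 119
f 119 124 123
f 123 122 121
f 124 122 123



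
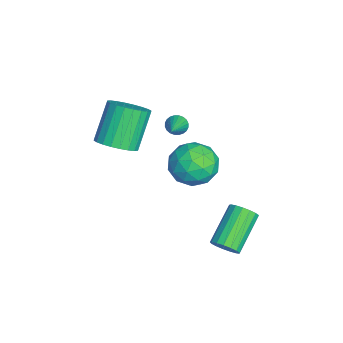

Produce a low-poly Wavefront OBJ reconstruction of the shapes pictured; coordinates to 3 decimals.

v -3.778 1.504 0.985
v -2.977 2.106 0.407
v -2.583 0.074 1.153
v -1.782 0.676 0.575
v -2.097 1.005 1.638
v -2.835 1.889 1.534
v -2.725 0.291 0.026
v -3.463 1.175 -0.078
v -2.326 1.356 -0.186
v -1.938 1.797 0.81
v -3.622 0.383 0.75
v -3.234 0.824 1.746
v -3.483 1.931 0.681
v -2.077 0.249 0.879
v -2.262 0.443 1.504
v -1.792 0.797 1.164
v -3.399 1.803 1.344
v -2.928 2.157 1.004
v -2.411 1.51 1.727
v -2.632 0.023 0.556
v -2.161 0.377 0.216
v -3.768 1.383 0.396
v -3.298 1.737 0.056
v -3.149 0.67 -0.167
v -2.629 1.843 -0.007
v -1.927 1.003 0.091
v -2.481 0.776 -0.231
v -2.915 1.296 -0.292
v -2.401 2.103 0.578
v -1.698 1.262 0.677
v -1.883 1.456 1.302
v -2.318 1.975 1.241
v -2.018 1.662 0.23
v -3.862 0.918 0.883
v -3.159 0.077 0.982
v -3.242 0.205 0.319
v -3.677 0.724 0.258
v -3.633 1.177 1.469
v -2.931 0.337 1.567
v -2.645 0.884 1.852
v -3.079 1.404 1.791
v -3.542 0.518 1.33
v -1.859 -2.098 2.946
v -1.113 -2.277 3.507
v -2.176 -1.722 5.095
v -2.921 -1.542 4.534
v -1.056 -1.921 3.421
v -2.118 -1.366 5.01
v -1.12 -1.592 3.263
v -2.182 -1.037 4.852
v -1.297 -1.34 3.057
v -2.359 -0.785 4.645
v -1.559 -1.203 2.834
v -2.622 -0.648 4.422
v -1.867 -1.203 2.627
v -2.93 -0.647 4.216
v -2.174 -1.338 2.47
v -3.236 -0.783 4.058
v -2.433 -1.59 2.384
v -3.495 -1.034 3.973
v -2.604 -1.918 2.385
v -3.667 -1.363 3.973
v -2.662 -2.274 2.47
v -3.724 -1.719 4.059
v -2.598 -2.603 2.628
v -3.66 -2.048 4.217
v -2.421 -2.855 2.835
v -3.483 -2.3 4.423
v -2.158 -2.992 3.058
v -3.221 -2.437 4.646
v -1.85 -2.993 3.264
v -2.913 -2.437 4.853
v -1.544 -2.857 3.422
v -2.606 -2.302 5.01
v -1.285 -2.606 3.507
v -2.347 -2.05 5.096
v -4.468 0.423 1.892
v -4.204 0.511 1.464
v -3.032 0.177 2.728
v -4.217 0.695 1.541
v -4.268 0.837 1.67
v -4.35 0.915 1.834
v -4.45 0.919 2.006
v -4.552 0.848 2.161
v -4.642 0.711 2.275
v -4.705 0.531 2.33
v -4.732 0.334 2.319
v -4.719 0.151 2.243
v -4.668 0.009 2.113
v -4.586 -0.07 1.949
v -4.486 -0.074 1.777
v -4.384 -0.002 1.623
v -4.294 0.134 1.509
v -4.231 0.314 1.453
v 1.008 2.276 -1.221
v 1.457 2.484 -0.784
v 0.02 3.311 0.298
v -0.428 3.104 -0.139
v 1.438 2.721 -0.991
v 0.001 3.549 0.091
v 1.32 2.857 -1.251
v -0.116 3.685 -0.169
v 1.131 2.86 -1.504
v -0.305 3.687 -0.422
v 0.914 2.729 -1.692
v -0.523 3.556 -0.61
v 0.718 2.494 -1.773
v -0.718 3.322 -0.69
v 0.589 2.209 -1.727
v -0.848 3.037 -0.644
v 0.556 1.94 -1.565
v -0.881 2.768 -0.482
v 0.626 1.748 -1.324
v -0.81 2.575 -0.242
v 0.784 1.677 -1.06
v -0.652 2.504 0.022
v 0.994 1.743 -0.833
v -0.443 2.57 0.25
v 1.206 1.931 -0.695
v -0.23 2.759 0.388
v 1.374 2.199 -0.677
v -0.063 3.026 0.405
f 1 38 17
f 38 12 41
f 17 41 6
f 38 41 17
f 1 17 13
f 17 6 18
f 13 18 2
f 17 18 13
f 1 13 22
f 13 2 23
f 22 23 8
f 13 23 22
f 1 22 34
f 22 8 37
f 34 37 11
f 22 37 34
f 1 34 38
f 34 11 42
f 38 42 12
f 34 42 38
f 2 18 29
f 18 6 32
f 29 32 10
f 18 32 29
f 6 41 19
f 41 12 40
f 19 40 5
f 41 40 19
f 12 42 39
f 42 11 35
f 39 35 3
f 42 35 39
f 11 37 36
f 37 8 24
f 36 24 7
f 37 24 36
f 8 23 28
f 23 2 25
f 28 25 9
f 23 25 28
f 4 30 16
f 30 10 31
f 16 31 5
f 30 31 16
f 4 16 14
f 16 5 15
f 14 15 3
f 16 15 14
f 4 14 21
f 14 3 20
f 21 20 7
f 14 20 21
f 4 21 26
f 21 7 27
f 26 27 9
f 21 27 26
f 4 26 30
f 26 9 33
f 30 33 10
f 26 33 30
f 5 31 19
f 31 10 32
f 19 32 6
f 31 32 19
f 3 15 39
f 15 5 40
f 39 40 12
f 15 40 39
f 7 20 36
f 20 3 35
f 36 35 11
f 20 35 36
f 9 27 28
f 27 7 24
f 28 24 8
f 27 24 28
f 10 33 29
f 33 9 25
f 29 25 2
f 33 25 29
f 44 43 47
f 44 47 45
f 45 47 48
f 45 48 46
f 47 43 49
f 47 49 48
f 48 49 50
f 48 50 46
f 49 43 51
f 49 51 50
f 50 51 52
f 50 52 46
f 51 43 53
f 51 53 52
f 52 53 54
f 52 54 46
f 53 43 55
f 53 55 54
f 54 55 56
f 54 56 46
f 55 43 57
f 55 57 56
f 56 57 58
f 56 58 46
f 57 43 59
f 57 59 58
f 58 59 60
f 58 60 46
f 59 43 61
f 59 61 60
f 60 61 62
f 60 62 46
f 61 43 63
f 61 63 62
f 62 63 64
f 62 64 46
f 63 43 65
f 63 65 64
f 64 65 66
f 64 66 46
f 65 43 67
f 65 67 66
f 66 67 68
f 66 68 46
f 67 43 69
f 67 69 68
f 68 69 70
f 68 70 46
f 69 43 71
f 69 71 70
f 70 71 72
f 70 72 46
f 71 43 73
f 71 73 72
f 72 73 74
f 72 74 46
f 73 43 75
f 73 75 74
f 74 75 76
f 74 76 46
f 75 43 44
f 75 44 76
f 76 44 45
f 76 45 46
f 78 77 80
f 78 80 79
f 80 77 81
f 80 81 79
f 81 77 82
f 81 82 79
f 82 77 83
f 82 83 79
f 83 77 84
f 83 84 79
f 84 77 85
f 84 85 79
f 85 77 86
f 85 86 79
f 86 77 87
f 86 87 79
f 87 77 88
f 87 88 79
f 88 77 89
f 88 89 79
f 89 77 90
f 89 90 79
f 90 77 91
f 90 91 79
f 91 77 92
f 91 92 79
f 92 77 93
f 92 93 79
f 93 77 94
f 93 94 79
f 94 77 78
f 94 78 79
f 96 95 99
f 96 99 97
f 97 99 100
f 97 100 98
f 99 95 101
f 99 101 100
f 100 101 102
f 100 102 98
f 101 95 103
f 101 103 102
f 102 103 104
f 102 104 98
f 103 95 105
f 103 105 104
f 104 105 106
f 104 106 98
f 105 95 107
f 105 107 106
f 106 107 108
f 106 108 98
f 107 95 109
f 107 109 108
f 108 109 110
f 108 110 98
f 109 95 111
f 109 111 110
f 110 111 112
f 110 112 98
f 111 95 113
f 111 113 112
f 112 113 114
f 112 114 98
f 113 95 115
f 113 115 114
f 114 115 116
f 114 116 98
f 115 95 117
f 115 117 116
f 116 117 118
f 116 118 98
f 117 95 119
f 117 119 118
f 118 119 120
f 118 120 98
f 119 95 121
f 119 121 120
f 120 121 122
f 120 122 98
f 121 95 96
f 121 96 122
f 122 96 97
f 122 97 98

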